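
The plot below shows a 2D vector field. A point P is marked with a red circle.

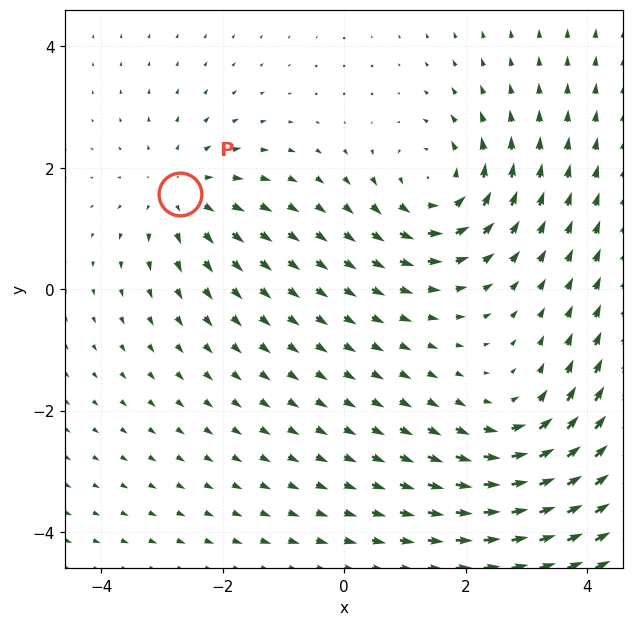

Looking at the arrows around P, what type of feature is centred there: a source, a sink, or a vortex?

source

At P (-2.7, 1.6) the arrows spread outward. Divergence about +3, curl ≈0 — positive divergence with near-zero curl is a source.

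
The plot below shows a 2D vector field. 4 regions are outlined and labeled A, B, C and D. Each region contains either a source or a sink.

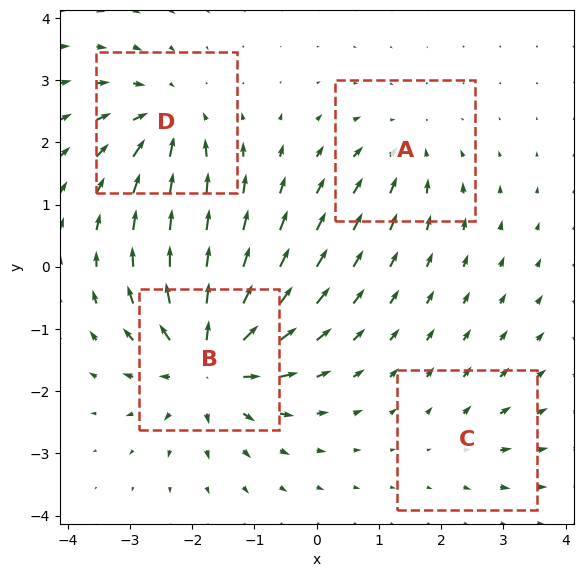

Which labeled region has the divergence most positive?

B

Divergence at each region's feature centre — A: about -4, B: about +8, C: about +2, D: about -6. Region B is most positive.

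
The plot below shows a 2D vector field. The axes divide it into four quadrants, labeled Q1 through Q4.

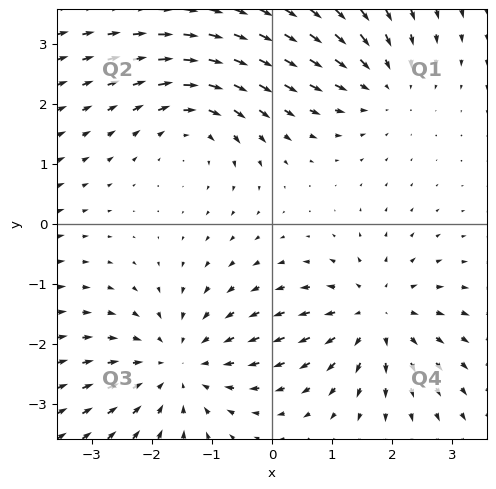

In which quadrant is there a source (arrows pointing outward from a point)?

Q4

The source sits at approximately (1.7, -1.5), which lies in quadrant Q4. The divergence there is about +4, positive as expected for a source.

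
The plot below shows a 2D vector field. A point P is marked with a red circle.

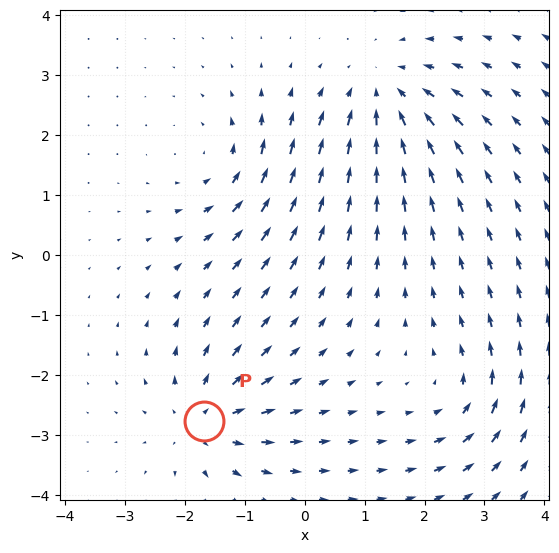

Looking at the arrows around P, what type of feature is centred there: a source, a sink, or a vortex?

At P (-1.7, -2.8) the arrows spread outward. Divergence about +5, curl ≈0 — positive divergence with near-zero curl is a source.

source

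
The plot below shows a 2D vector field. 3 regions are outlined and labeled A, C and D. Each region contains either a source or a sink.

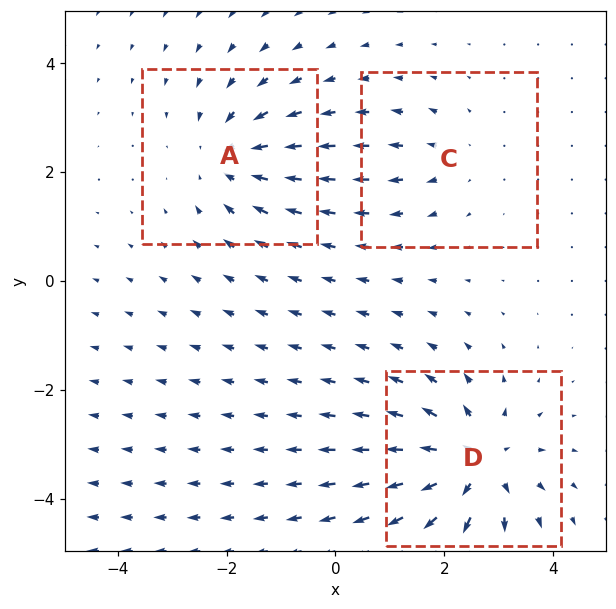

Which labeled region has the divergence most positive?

D

Divergence at each region's feature centre — A: about -3, C: about +2, D: about +5. Region D is most positive.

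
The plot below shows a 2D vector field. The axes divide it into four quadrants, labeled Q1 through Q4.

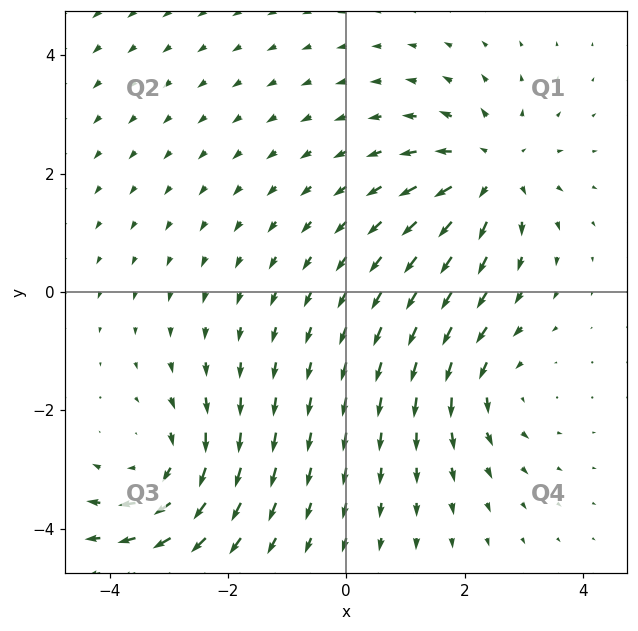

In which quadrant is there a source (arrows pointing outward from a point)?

The source sits at approximately (2.4, 2.0), which lies in quadrant Q1. The divergence there is about +5, positive as expected for a source.

Q1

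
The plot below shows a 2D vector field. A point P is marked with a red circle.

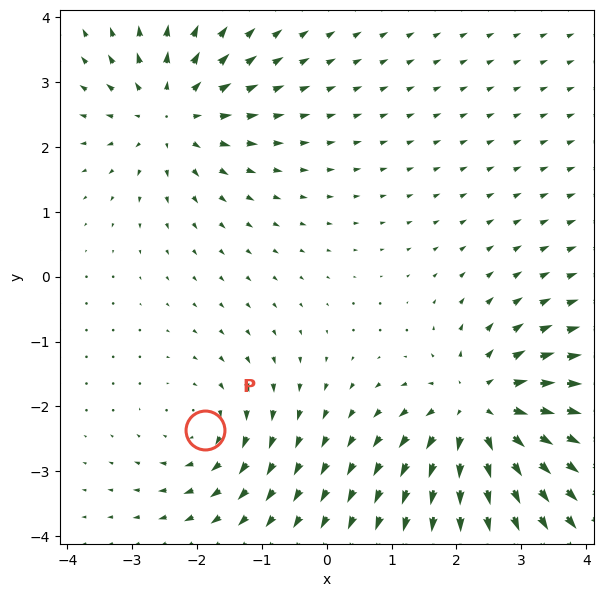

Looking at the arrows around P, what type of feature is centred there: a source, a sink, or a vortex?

vortex

At P (-1.9, -2.4) the arrows circulate clockwise. Divergence ≈0, curl about -3 — near-zero divergence with nonzero curl is a vortex.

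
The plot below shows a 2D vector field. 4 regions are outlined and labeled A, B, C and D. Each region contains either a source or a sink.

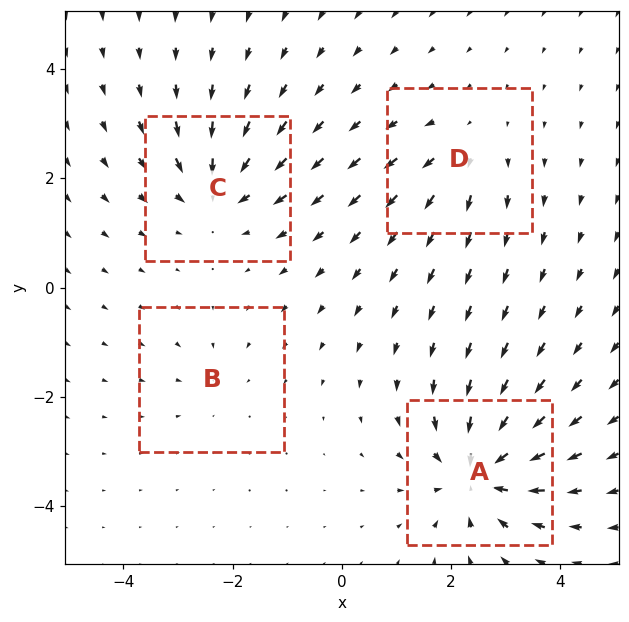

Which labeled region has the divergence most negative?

Divergence at each region's feature centre — A: about -7, B: about -2, C: about -5, D: about +3. Region A is most negative.

A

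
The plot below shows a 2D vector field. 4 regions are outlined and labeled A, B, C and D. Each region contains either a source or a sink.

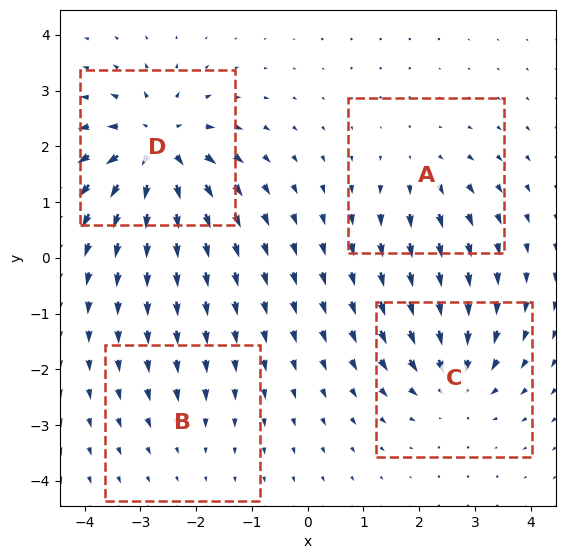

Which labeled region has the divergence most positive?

Divergence at each region's feature centre — A: about +4, B: about -2, C: about -6, D: about +9. Region D is most positive.

D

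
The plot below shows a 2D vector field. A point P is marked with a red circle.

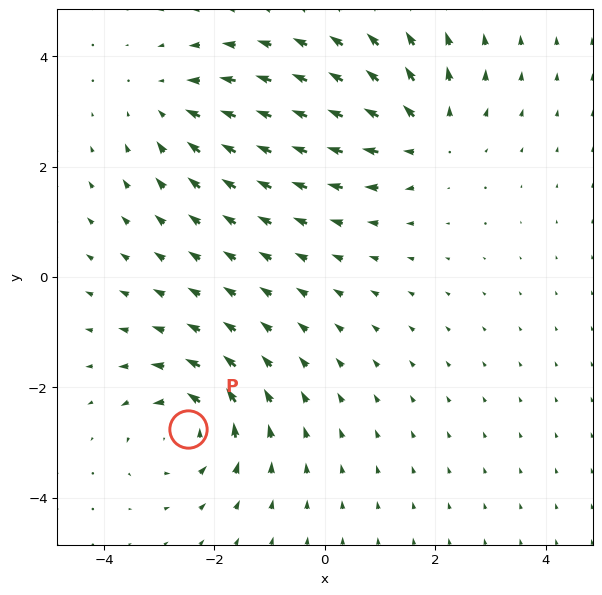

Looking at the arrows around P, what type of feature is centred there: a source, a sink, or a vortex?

vortex

At P (-2.5, -2.8) the arrows circulate counterclockwise. Divergence ≈0, curl about +6 — near-zero divergence with nonzero curl is a vortex.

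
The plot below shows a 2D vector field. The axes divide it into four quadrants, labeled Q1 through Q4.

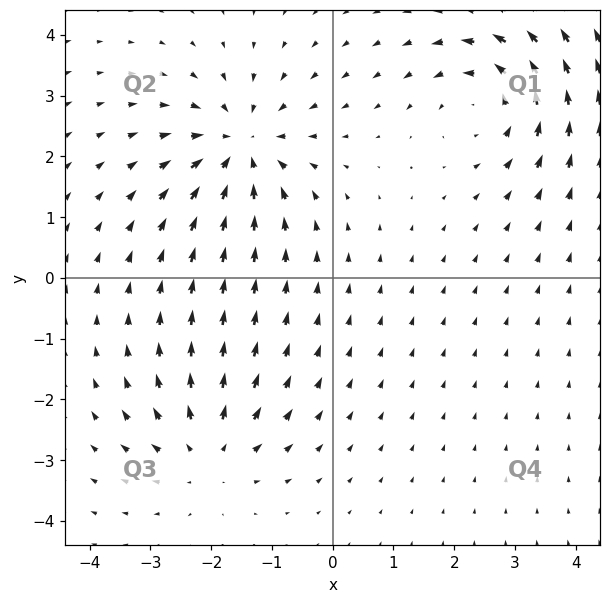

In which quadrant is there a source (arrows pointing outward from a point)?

Q3

The source sits at approximately (-2.0, -2.9), which lies in quadrant Q3. The divergence there is about +4, positive as expected for a source.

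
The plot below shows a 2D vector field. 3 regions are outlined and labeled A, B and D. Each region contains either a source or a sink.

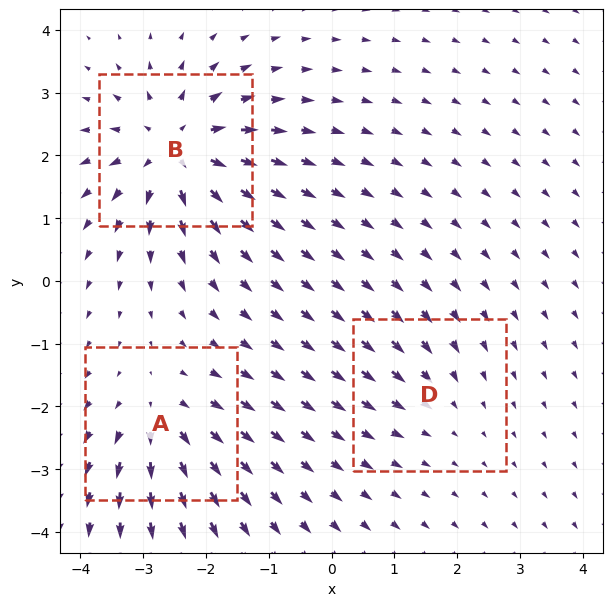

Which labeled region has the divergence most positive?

Divergence at each region's feature centre — A: about +4, B: about +6, D: about -2. Region B is most positive.

B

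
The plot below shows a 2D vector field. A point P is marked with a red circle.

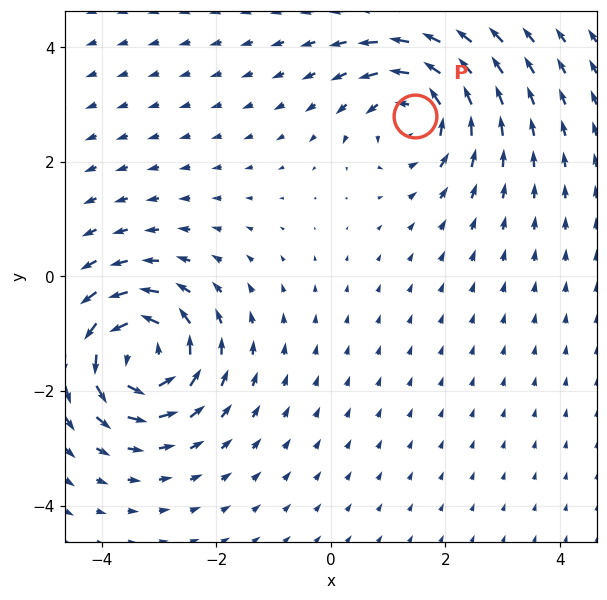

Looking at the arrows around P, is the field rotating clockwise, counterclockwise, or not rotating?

Near P at (1.5, 2.8) the arrows circulate counterclockwise. The curl (z-component) there is about +4; positive curl means counterclockwise rotation.

counterclockwise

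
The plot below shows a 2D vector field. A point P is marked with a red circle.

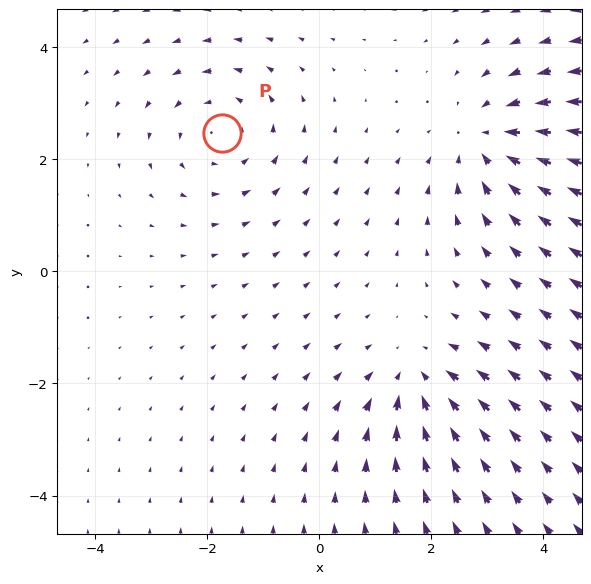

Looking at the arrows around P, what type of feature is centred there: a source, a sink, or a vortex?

At P (-1.7, 2.5) the arrows circulate counterclockwise. Divergence ≈0, curl about +3 — near-zero divergence with nonzero curl is a vortex.

vortex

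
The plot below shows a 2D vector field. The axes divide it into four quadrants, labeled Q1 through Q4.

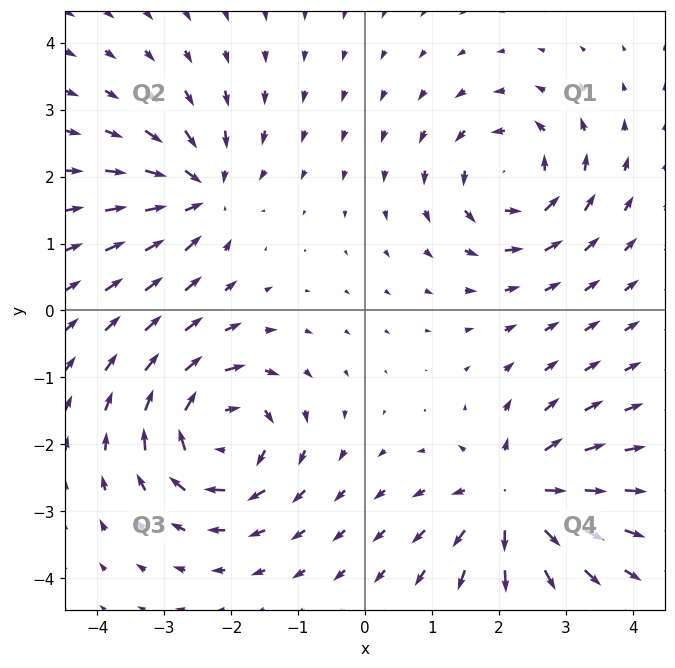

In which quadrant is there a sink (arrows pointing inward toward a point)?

The sink sits at approximately (-2.5, 1.8), which lies in quadrant Q2. The divergence there is about -5, negative as expected for a sink.

Q2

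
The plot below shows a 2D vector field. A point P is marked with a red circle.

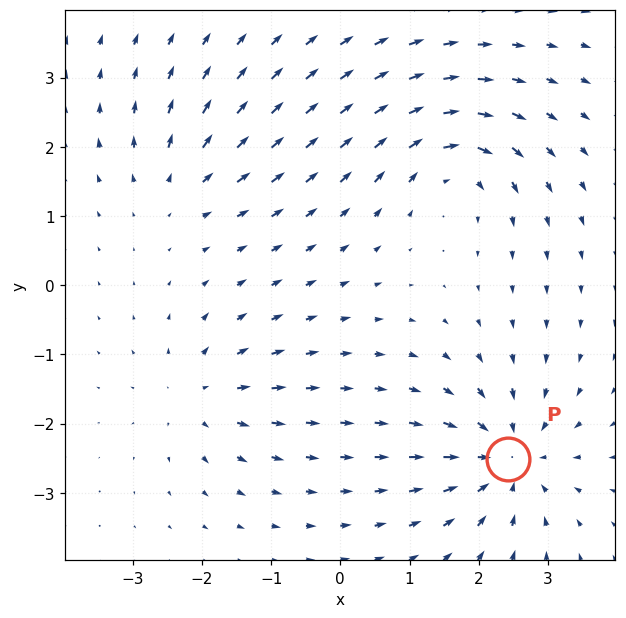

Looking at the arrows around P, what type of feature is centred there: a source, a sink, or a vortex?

sink

At P (2.4, -2.5) the arrows converge inward. Divergence about -6, curl ≈0 — negative divergence with near-zero curl is a sink.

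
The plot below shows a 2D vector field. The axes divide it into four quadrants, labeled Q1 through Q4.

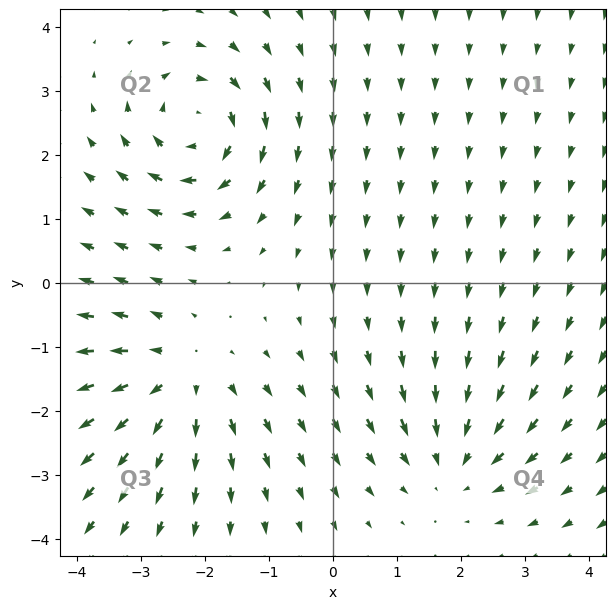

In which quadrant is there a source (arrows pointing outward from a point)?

The source sits at approximately (-2.4, -1.5), which lies in quadrant Q3. The divergence there is about +3, positive as expected for a source.

Q3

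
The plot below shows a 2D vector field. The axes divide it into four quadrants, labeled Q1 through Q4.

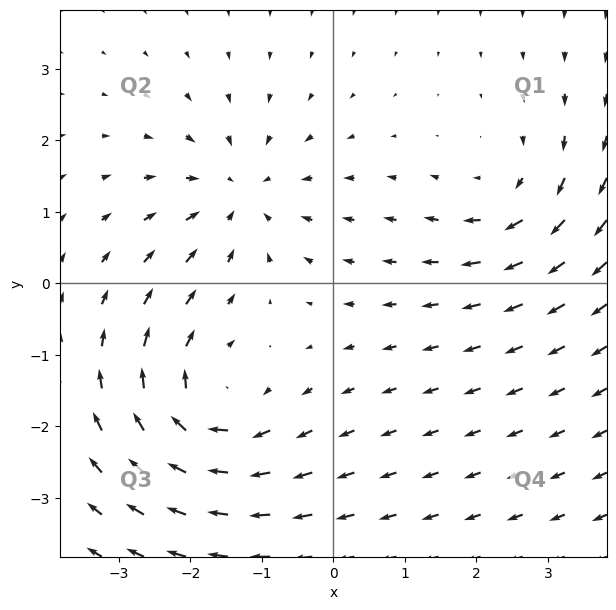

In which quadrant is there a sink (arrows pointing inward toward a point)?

Q2

The sink sits at approximately (-1.3, 1.2), which lies in quadrant Q2. The divergence there is about -4, negative as expected for a sink.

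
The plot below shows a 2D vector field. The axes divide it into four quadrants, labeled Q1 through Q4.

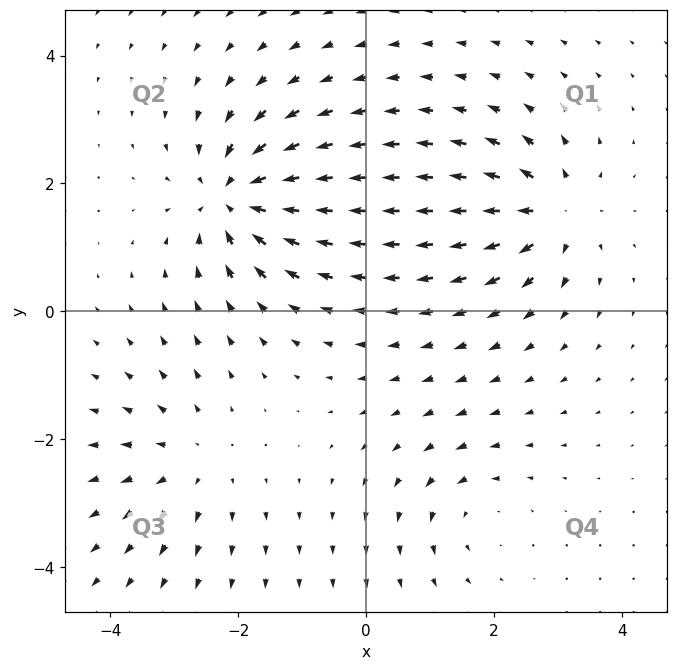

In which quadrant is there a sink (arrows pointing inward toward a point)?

The sink sits at approximately (-2.1, 1.8), which lies in quadrant Q2. The divergence there is about -6, negative as expected for a sink.

Q2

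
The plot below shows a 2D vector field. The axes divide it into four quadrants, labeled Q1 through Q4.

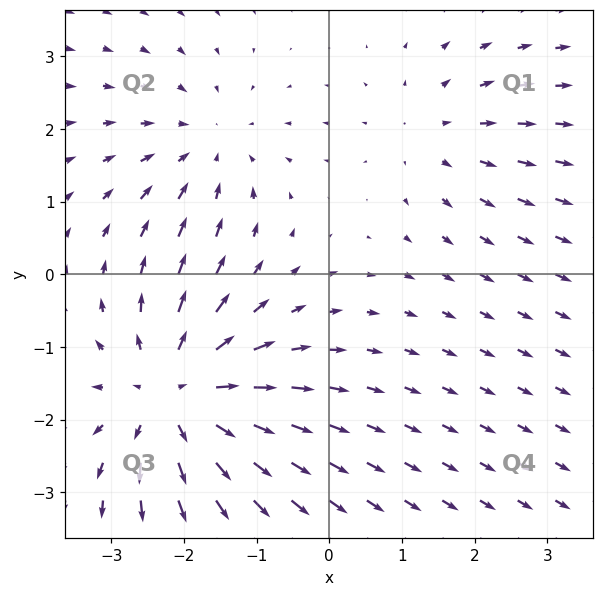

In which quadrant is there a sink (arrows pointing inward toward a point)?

The sink sits at approximately (-1.7, 1.7), which lies in quadrant Q2. The divergence there is about -3, negative as expected for a sink.

Q2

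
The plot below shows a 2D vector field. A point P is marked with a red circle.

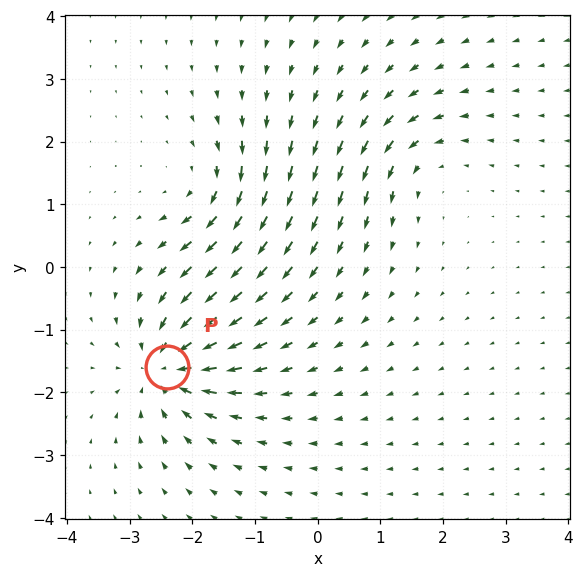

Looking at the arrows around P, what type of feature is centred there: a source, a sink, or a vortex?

sink

At P (-2.4, -1.6) the arrows converge inward. Divergence about -7, curl ≈0 — negative divergence with near-zero curl is a sink.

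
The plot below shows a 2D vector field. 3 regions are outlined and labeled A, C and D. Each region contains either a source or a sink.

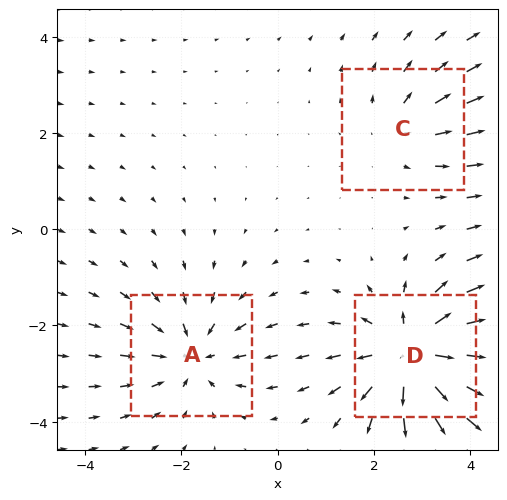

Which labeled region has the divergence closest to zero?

C

Divergence at each region's feature centre — A: about -3, C: about +2, D: about +5. Region C is closest to zero.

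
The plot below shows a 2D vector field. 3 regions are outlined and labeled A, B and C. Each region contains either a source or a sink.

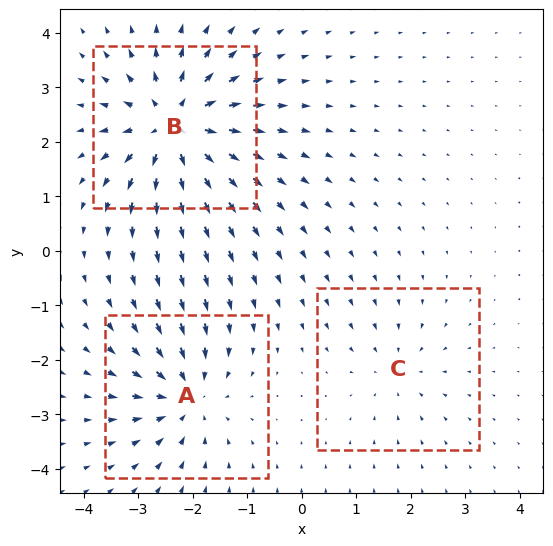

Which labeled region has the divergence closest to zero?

Divergence at each region's feature centre — A: about -4, B: about +6, C: about -2. Region C is closest to zero.

C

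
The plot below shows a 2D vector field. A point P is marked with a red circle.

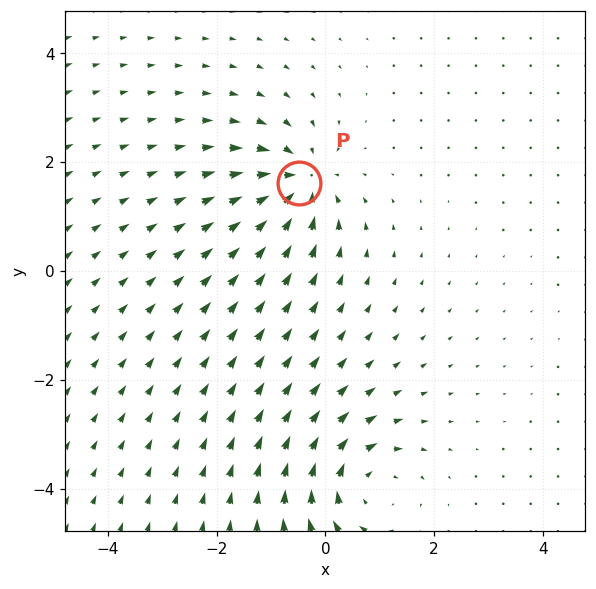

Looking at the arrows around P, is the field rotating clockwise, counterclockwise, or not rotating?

Near P at (-0.5, 1.6) the arrows show no circulation. The curl there is ≈0.

not rotating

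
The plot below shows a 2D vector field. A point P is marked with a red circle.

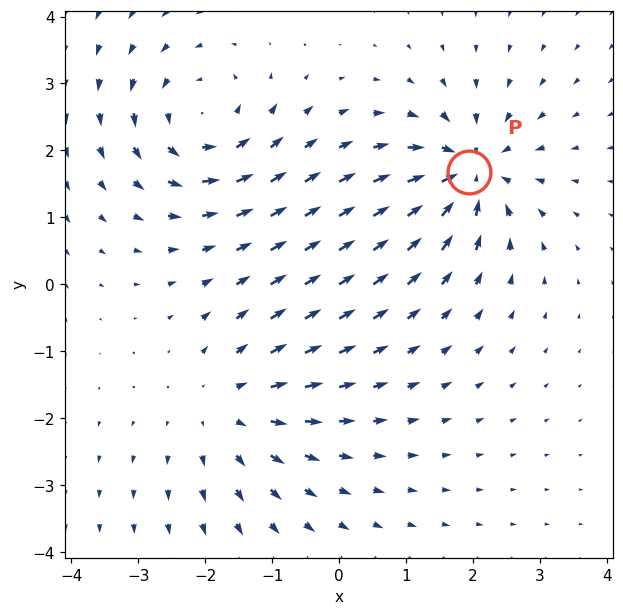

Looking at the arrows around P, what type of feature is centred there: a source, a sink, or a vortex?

At P (1.9, 1.7) the arrows converge inward. Divergence about -7, curl ≈0 — negative divergence with near-zero curl is a sink.

sink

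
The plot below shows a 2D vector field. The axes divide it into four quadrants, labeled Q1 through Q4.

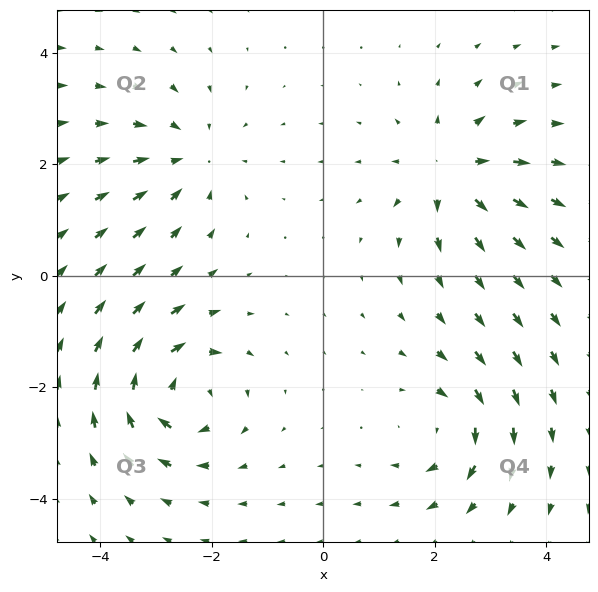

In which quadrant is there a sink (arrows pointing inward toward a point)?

Q2

The sink sits at approximately (-2.4, 2.1), which lies in quadrant Q2. The divergence there is about -3, negative as expected for a sink.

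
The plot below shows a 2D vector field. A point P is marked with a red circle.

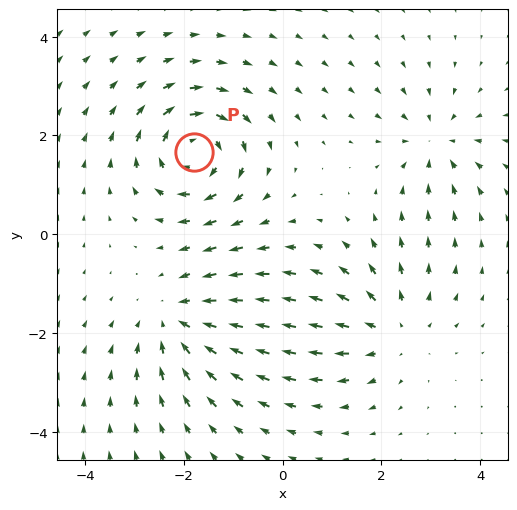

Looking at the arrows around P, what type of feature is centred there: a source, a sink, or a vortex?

vortex

At P (-1.8, 1.7) the arrows circulate clockwise. Divergence ≈0, curl about -5 — near-zero divergence with nonzero curl is a vortex.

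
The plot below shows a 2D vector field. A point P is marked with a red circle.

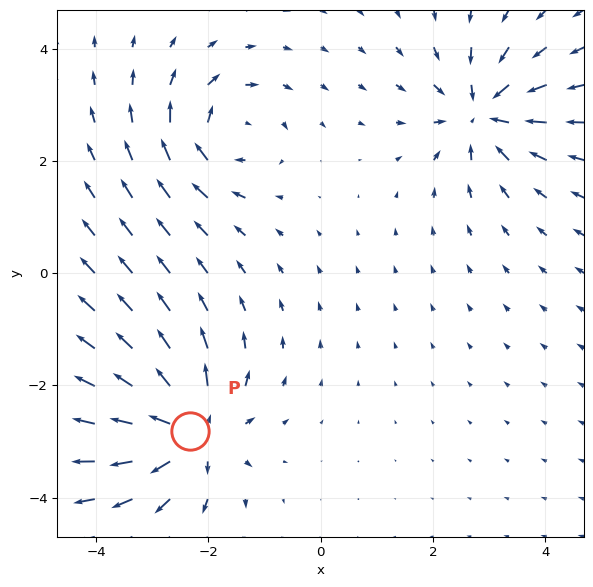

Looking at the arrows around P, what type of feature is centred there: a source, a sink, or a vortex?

source

At P (-2.3, -2.8) the arrows spread outward. Divergence about +7, curl ≈0 — positive divergence with near-zero curl is a source.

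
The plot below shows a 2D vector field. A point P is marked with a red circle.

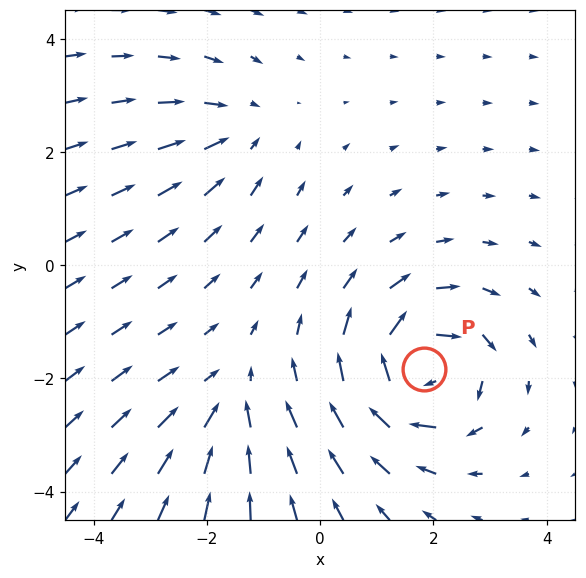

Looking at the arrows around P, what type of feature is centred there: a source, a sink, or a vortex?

vortex

At P (1.8, -1.8) the arrows circulate clockwise. Divergence ≈0, curl about -6 — near-zero divergence with nonzero curl is a vortex.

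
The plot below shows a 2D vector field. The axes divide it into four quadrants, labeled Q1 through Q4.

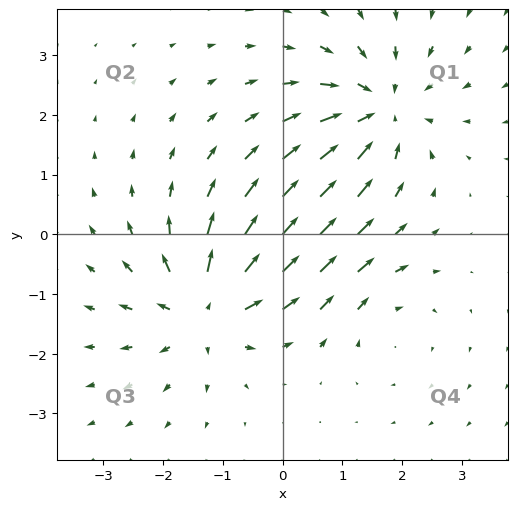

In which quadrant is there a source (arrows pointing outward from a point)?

The source sits at approximately (-1.3, -1.2), which lies in quadrant Q3. The divergence there is about +5, positive as expected for a source.

Q3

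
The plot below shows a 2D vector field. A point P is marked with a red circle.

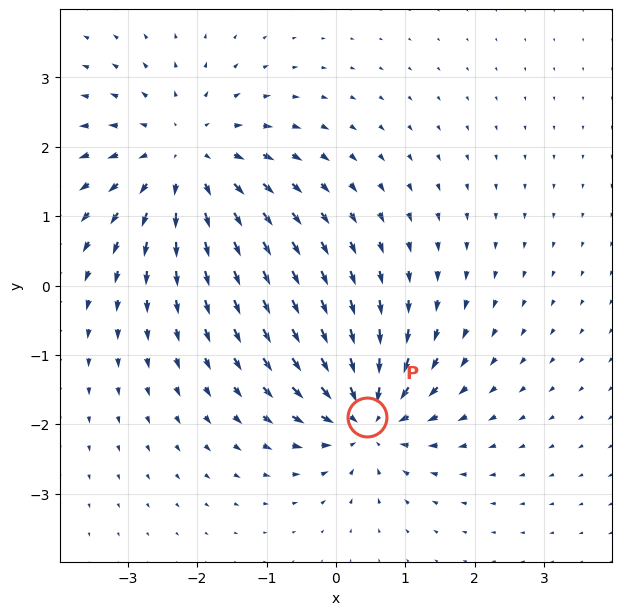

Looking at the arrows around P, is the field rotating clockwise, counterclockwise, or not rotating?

Near P at (0.4, -1.9) the arrows show no circulation. The curl there is ≈0.

not rotating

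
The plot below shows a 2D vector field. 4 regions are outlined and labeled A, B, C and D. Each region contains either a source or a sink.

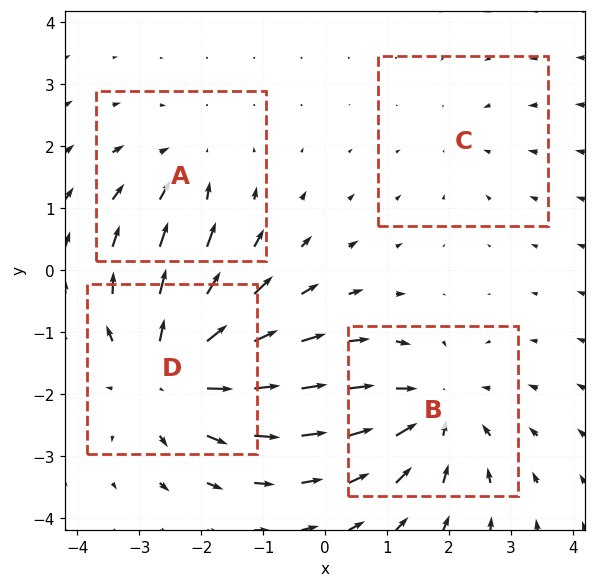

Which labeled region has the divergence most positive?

Divergence at each region's feature centre — A: about -3, B: about -5, C: about -2, D: about +6. Region D is most positive.

D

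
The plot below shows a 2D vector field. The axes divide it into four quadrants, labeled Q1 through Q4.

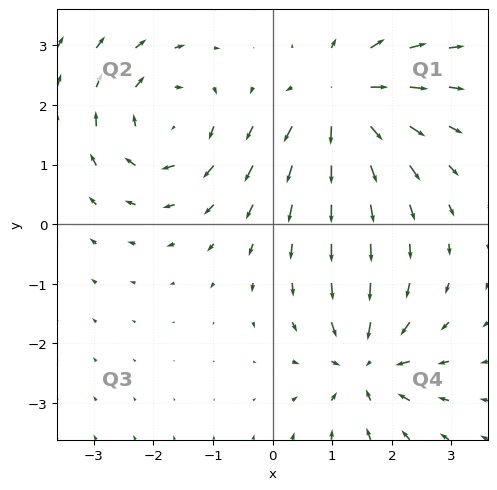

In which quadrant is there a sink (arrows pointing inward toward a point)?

Q4

The sink sits at approximately (1.6, -2.4), which lies in quadrant Q4. The divergence there is about -5, negative as expected for a sink.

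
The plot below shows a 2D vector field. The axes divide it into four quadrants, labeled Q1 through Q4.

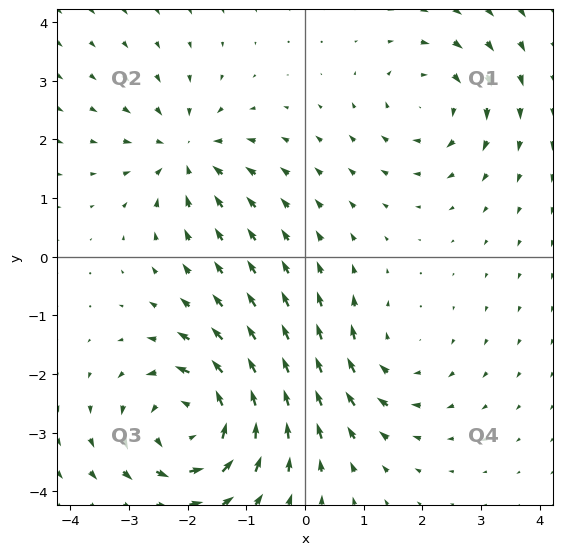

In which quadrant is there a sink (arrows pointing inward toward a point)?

Q2

The sink sits at approximately (-2.0, 1.8), which lies in quadrant Q2. The divergence there is about -4, negative as expected for a sink.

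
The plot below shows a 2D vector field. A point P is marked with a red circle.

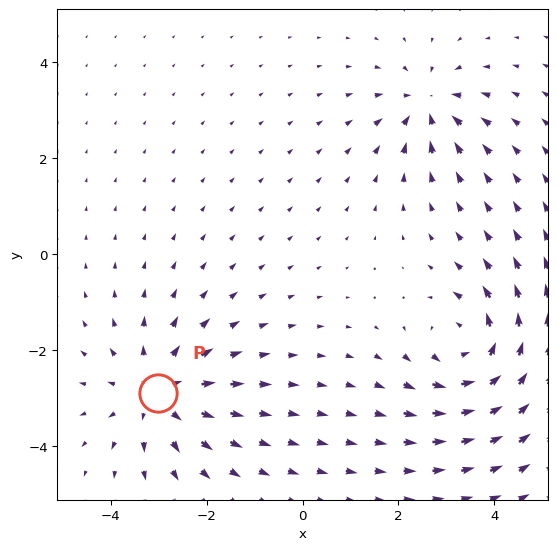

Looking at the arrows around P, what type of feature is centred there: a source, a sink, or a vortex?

At P (-3.0, -2.9) the arrows spread outward. Divergence about +3, curl ≈0 — positive divergence with near-zero curl is a source.

source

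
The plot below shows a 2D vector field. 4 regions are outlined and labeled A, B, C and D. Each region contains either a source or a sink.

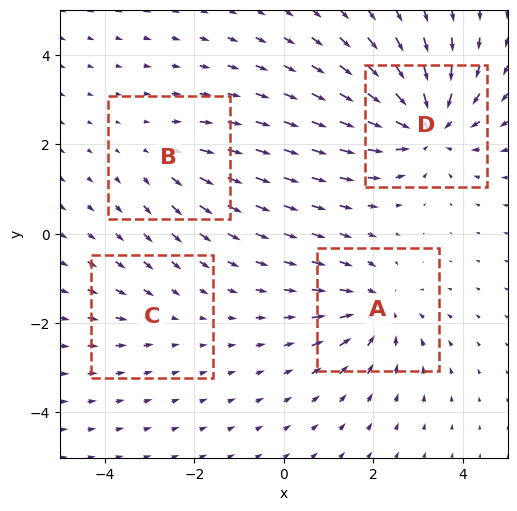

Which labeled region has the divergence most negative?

D

Divergence at each region's feature centre — A: about -5, B: about +3, C: about -2, D: about -7. Region D is most negative.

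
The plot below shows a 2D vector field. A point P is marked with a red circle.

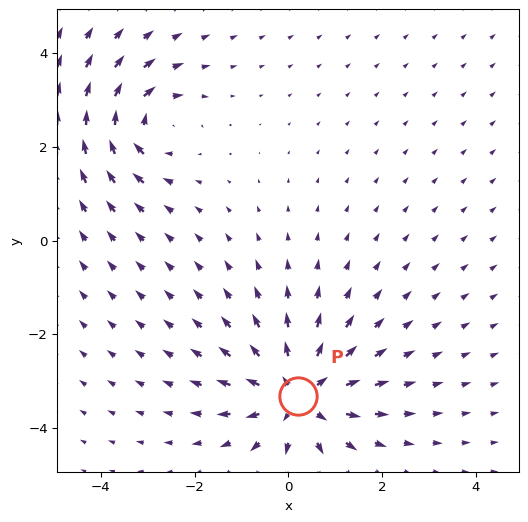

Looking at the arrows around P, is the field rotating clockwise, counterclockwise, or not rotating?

Near P at (0.2, -3.3) the arrows show no circulation. The curl there is ≈0.

not rotating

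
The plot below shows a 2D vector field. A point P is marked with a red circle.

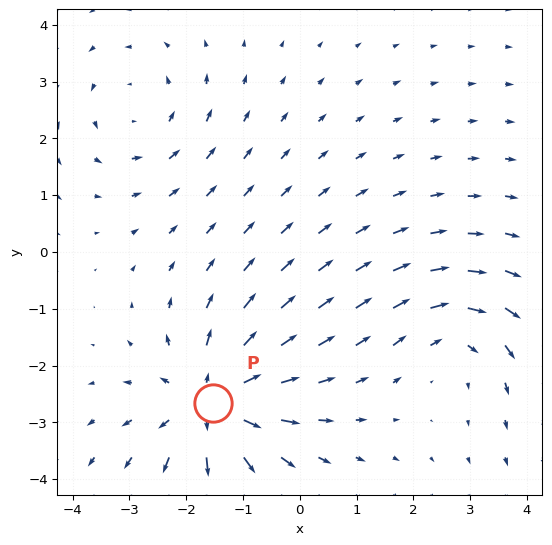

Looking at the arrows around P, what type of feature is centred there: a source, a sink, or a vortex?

source

At P (-1.5, -2.7) the arrows spread outward. Divergence about +4, curl ≈0 — positive divergence with near-zero curl is a source.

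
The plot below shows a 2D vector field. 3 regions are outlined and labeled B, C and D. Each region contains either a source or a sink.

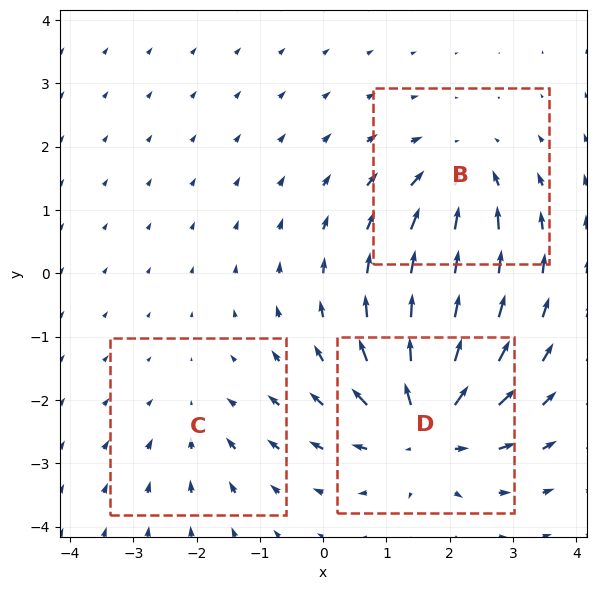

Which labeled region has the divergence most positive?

D

Divergence at each region's feature centre — B: about -4, C: about -2, D: about +6. Region D is most positive.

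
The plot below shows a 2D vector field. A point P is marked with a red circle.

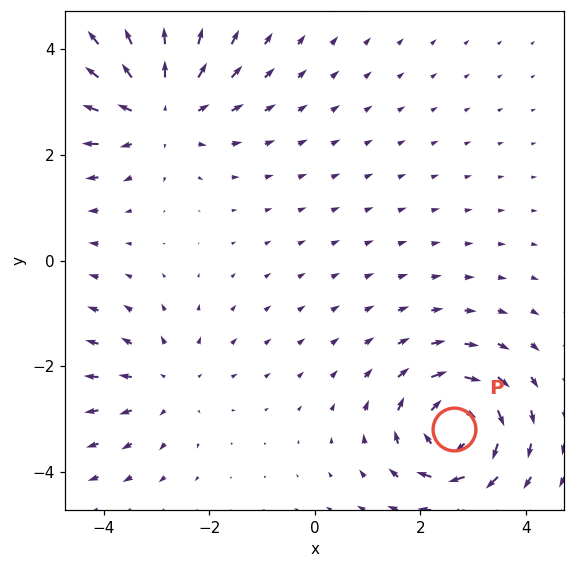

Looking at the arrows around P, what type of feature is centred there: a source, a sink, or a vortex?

At P (2.6, -3.2) the arrows circulate clockwise. Divergence ≈0, curl about -6 — near-zero divergence with nonzero curl is a vortex.

vortex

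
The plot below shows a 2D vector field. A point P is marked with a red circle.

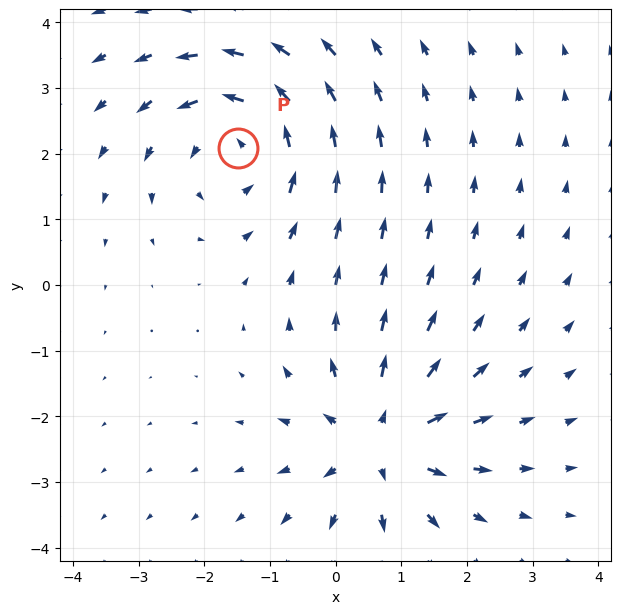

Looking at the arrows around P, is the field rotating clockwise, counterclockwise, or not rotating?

Near P at (-1.5, 2.1) the arrows circulate counterclockwise. The curl (z-component) there is about +4; positive curl means counterclockwise rotation.

counterclockwise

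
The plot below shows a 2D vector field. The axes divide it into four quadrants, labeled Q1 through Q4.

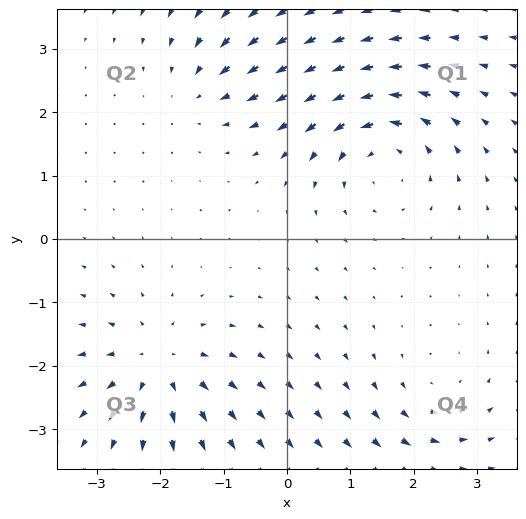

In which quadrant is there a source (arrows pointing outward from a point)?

Q3

The source sits at approximately (-2.0, -2.0), which lies in quadrant Q3. The divergence there is about +5, positive as expected for a source.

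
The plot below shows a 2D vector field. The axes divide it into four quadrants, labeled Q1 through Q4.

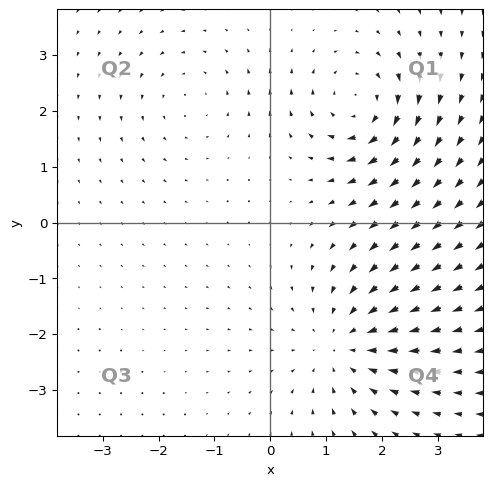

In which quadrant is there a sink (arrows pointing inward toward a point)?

The sink sits at approximately (1.3, -2.2), which lies in quadrant Q4. The divergence there is about -3, negative as expected for a sink.

Q4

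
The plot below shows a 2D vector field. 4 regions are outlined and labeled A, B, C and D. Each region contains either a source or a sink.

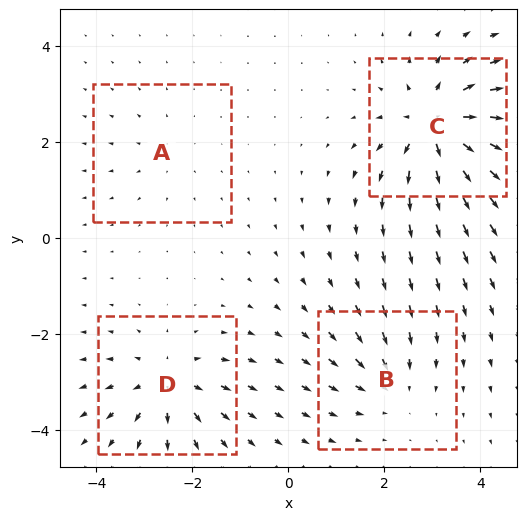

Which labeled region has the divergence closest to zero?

A

Divergence at each region's feature centre — A: about +2, B: about -4, C: about +9, D: about +6. Region A is closest to zero.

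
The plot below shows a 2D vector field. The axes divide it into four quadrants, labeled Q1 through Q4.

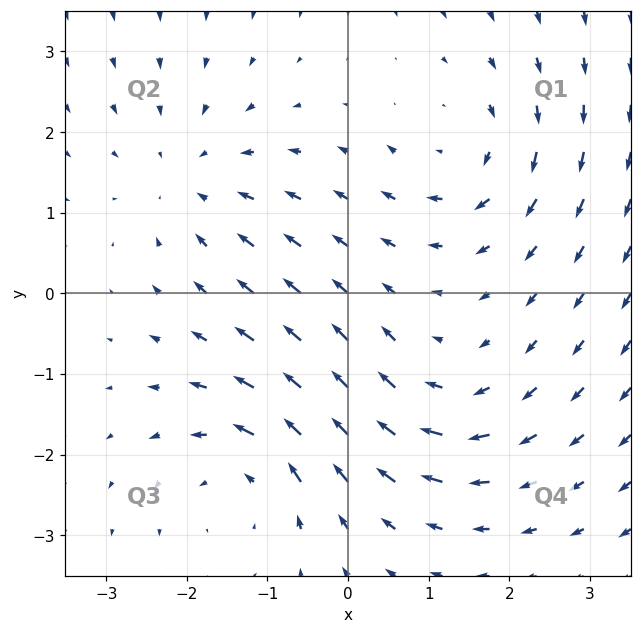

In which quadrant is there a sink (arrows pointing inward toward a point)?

The sink sits at approximately (-1.9, 1.4), which lies in quadrant Q2. The divergence there is about -3, negative as expected for a sink.

Q2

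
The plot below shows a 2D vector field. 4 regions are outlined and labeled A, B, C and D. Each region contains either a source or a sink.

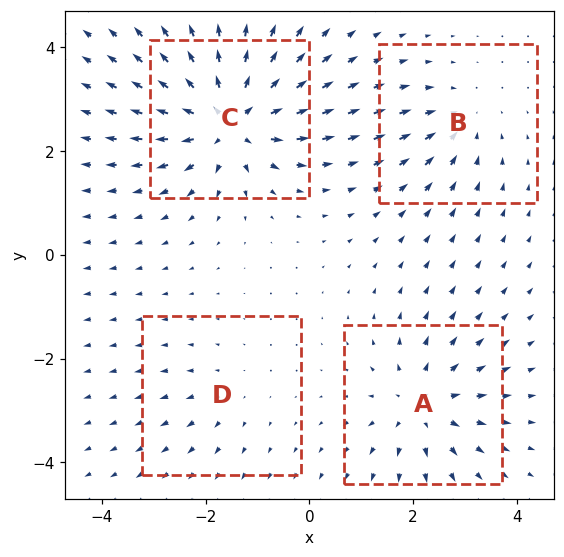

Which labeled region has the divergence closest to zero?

D

Divergence at each region's feature centre — A: about +5, B: about -3, C: about +8, D: about +2. Region D is closest to zero.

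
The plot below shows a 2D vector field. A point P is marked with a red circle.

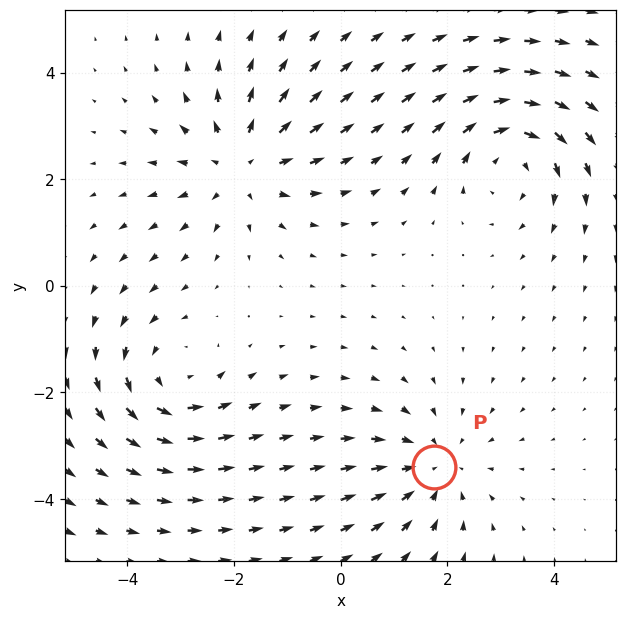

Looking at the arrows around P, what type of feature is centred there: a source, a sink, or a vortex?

At P (1.7, -3.4) the arrows converge inward. Divergence about -3, curl ≈0 — negative divergence with near-zero curl is a sink.

sink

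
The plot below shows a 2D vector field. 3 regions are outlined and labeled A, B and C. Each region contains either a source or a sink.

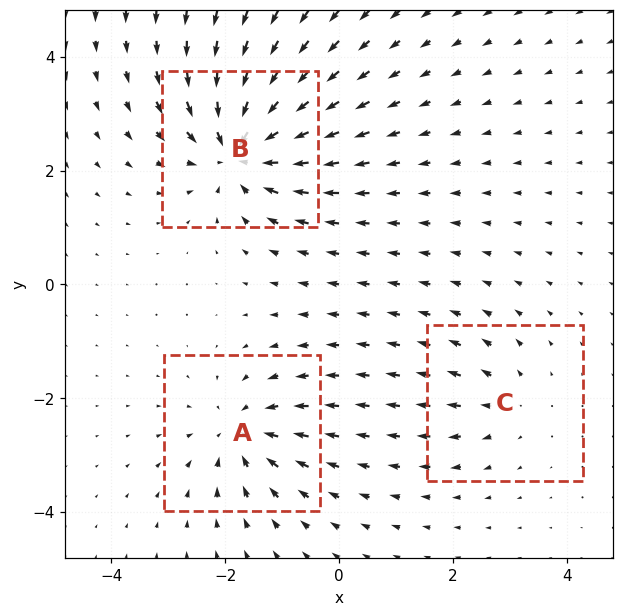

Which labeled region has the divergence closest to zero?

Divergence at each region's feature centre — A: about -4, B: about -6, C: about +2. Region C is closest to zero.

C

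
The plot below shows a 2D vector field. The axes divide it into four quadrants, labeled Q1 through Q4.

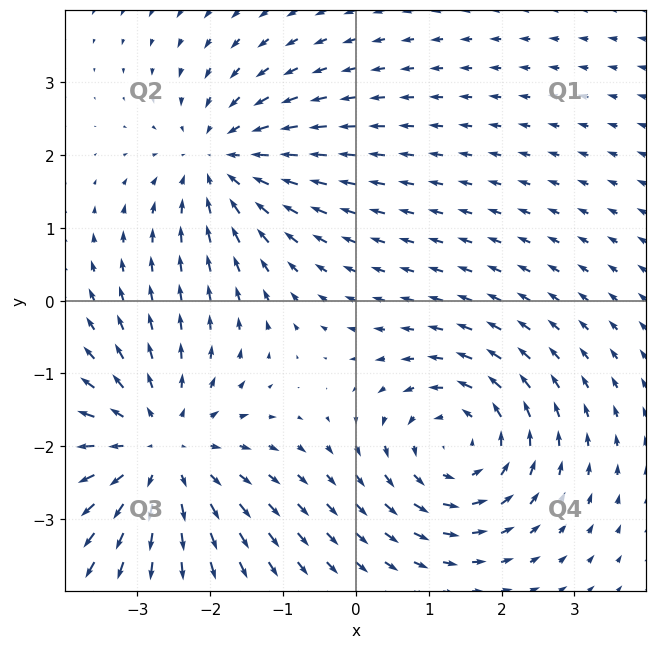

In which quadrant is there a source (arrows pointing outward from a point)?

Q3

The source sits at approximately (-2.7, -2.0), which lies in quadrant Q3. The divergence there is about +4, positive as expected for a source.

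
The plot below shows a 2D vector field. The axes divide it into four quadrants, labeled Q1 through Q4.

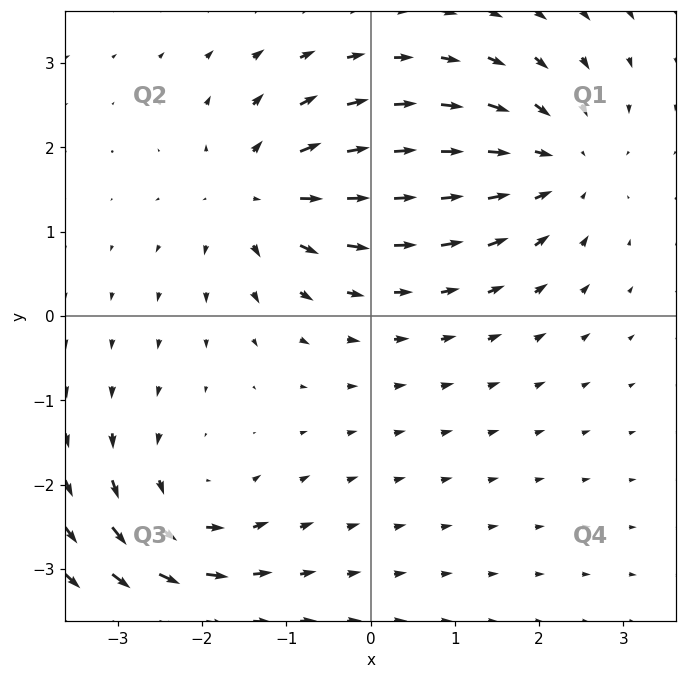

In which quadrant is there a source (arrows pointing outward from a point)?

Q2

The source sits at approximately (-1.3, 1.4), which lies in quadrant Q2. The divergence there is about +4, positive as expected for a source.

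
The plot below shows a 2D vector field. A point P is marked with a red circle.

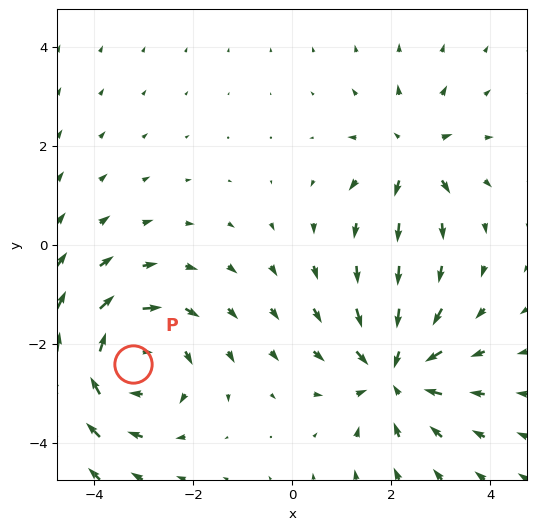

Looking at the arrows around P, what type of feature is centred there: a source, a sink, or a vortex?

vortex

At P (-3.2, -2.4) the arrows circulate clockwise. Divergence ≈0, curl about -4 — near-zero divergence with nonzero curl is a vortex.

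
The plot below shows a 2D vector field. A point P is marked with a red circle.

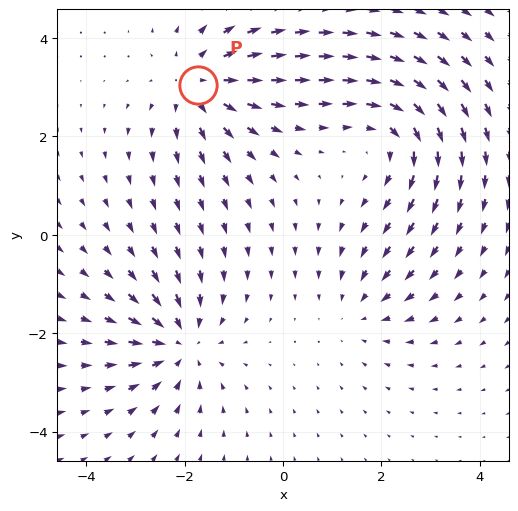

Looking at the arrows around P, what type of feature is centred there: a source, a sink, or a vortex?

source

At P (-1.7, 3.1) the arrows spread outward. Divergence about +4, curl ≈0 — positive divergence with near-zero curl is a source.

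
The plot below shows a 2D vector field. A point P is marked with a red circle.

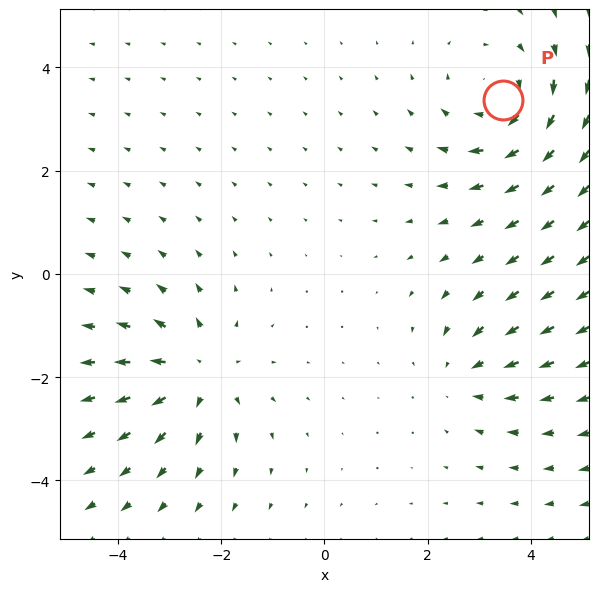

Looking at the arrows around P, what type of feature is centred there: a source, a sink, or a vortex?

vortex

At P (3.5, 3.4) the arrows circulate clockwise. Divergence ≈0, curl about -3 — near-zero divergence with nonzero curl is a vortex.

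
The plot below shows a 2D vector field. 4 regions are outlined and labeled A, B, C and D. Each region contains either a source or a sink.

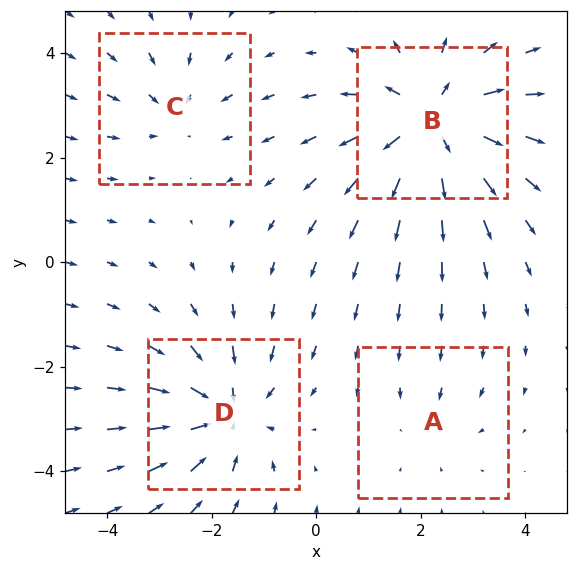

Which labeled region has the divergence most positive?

B

Divergence at each region's feature centre — A: about -2, B: about +6, C: about -3, D: about -5. Region B is most positive.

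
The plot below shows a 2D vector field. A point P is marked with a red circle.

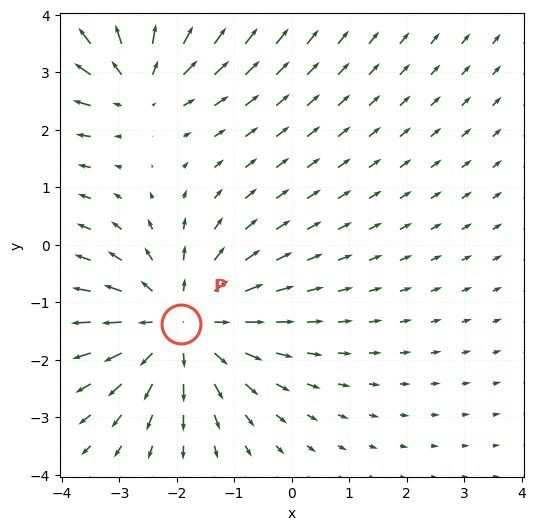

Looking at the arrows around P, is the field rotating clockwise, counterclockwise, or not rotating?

not rotating

Near P at (-1.9, -1.4) the arrows show no circulation. The curl there is ≈0.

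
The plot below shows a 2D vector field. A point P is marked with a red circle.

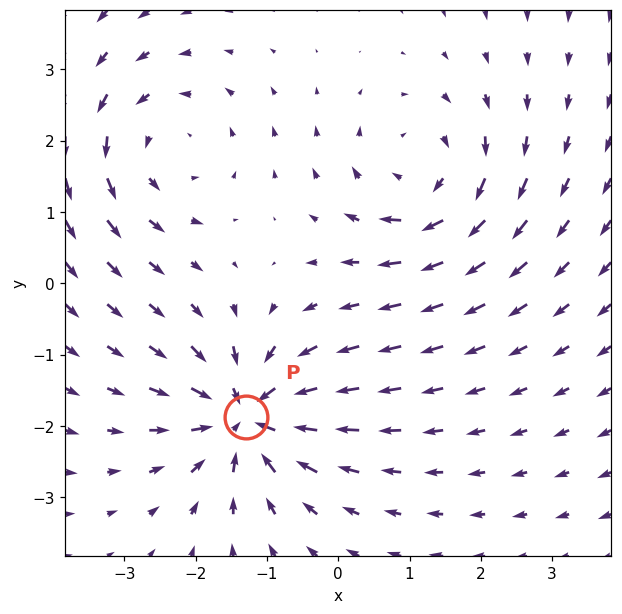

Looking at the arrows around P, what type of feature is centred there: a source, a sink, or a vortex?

sink

At P (-1.3, -1.9) the arrows converge inward. Divergence about -5, curl ≈0 — negative divergence with near-zero curl is a sink.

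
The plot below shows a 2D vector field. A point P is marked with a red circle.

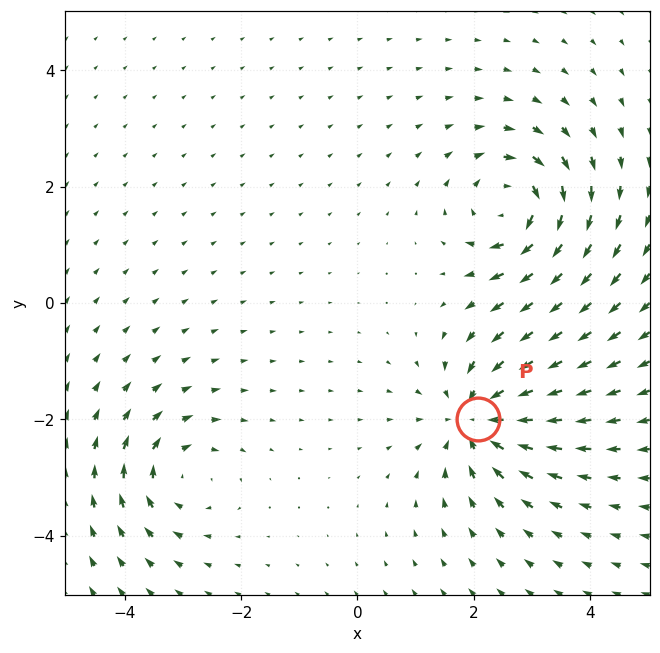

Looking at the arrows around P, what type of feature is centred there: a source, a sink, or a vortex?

sink

At P (2.1, -2.0) the arrows converge inward. Divergence about -6, curl ≈0 — negative divergence with near-zero curl is a sink.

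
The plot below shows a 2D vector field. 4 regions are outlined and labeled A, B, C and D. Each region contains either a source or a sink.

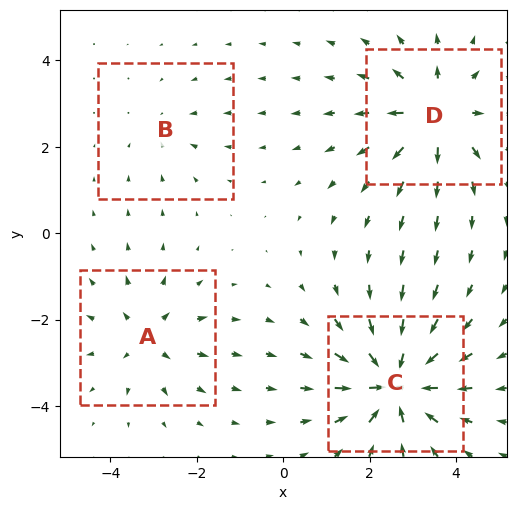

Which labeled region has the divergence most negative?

C

Divergence at each region's feature centre — A: about +4, B: about -2, C: about -7, D: about +6. Region C is most negative.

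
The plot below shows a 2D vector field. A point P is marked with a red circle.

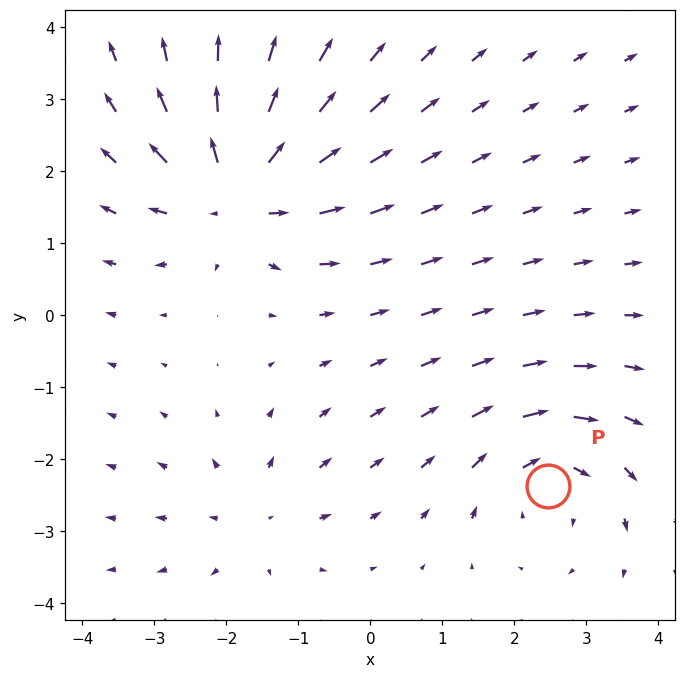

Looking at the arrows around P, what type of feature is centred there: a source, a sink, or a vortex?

At P (2.5, -2.4) the arrows circulate clockwise. Divergence ≈0, curl about -4 — near-zero divergence with nonzero curl is a vortex.

vortex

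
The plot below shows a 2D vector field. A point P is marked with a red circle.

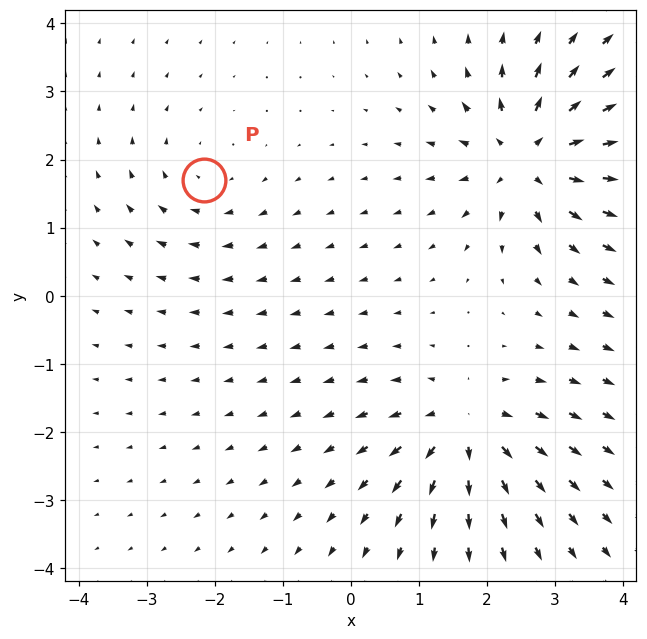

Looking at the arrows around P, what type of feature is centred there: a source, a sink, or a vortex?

At P (-2.2, 1.7) the arrows circulate clockwise. Divergence ≈0, curl about -3 — near-zero divergence with nonzero curl is a vortex.

vortex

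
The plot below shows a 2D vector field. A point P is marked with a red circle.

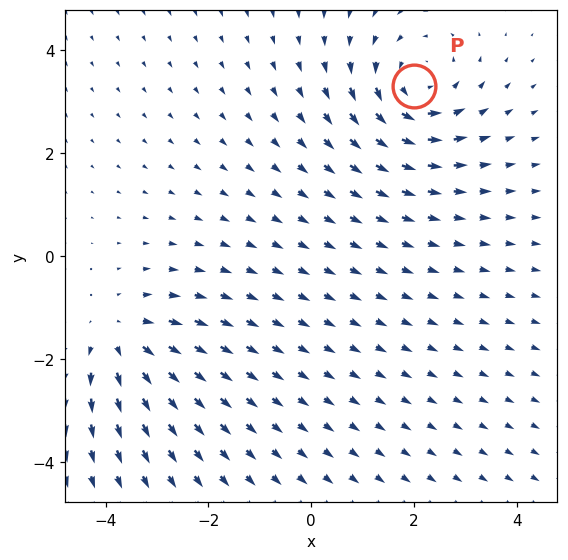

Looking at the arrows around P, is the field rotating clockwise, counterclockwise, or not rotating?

counterclockwise

Near P at (2.0, 3.3) the arrows circulate counterclockwise. The curl (z-component) there is about +4; positive curl means counterclockwise rotation.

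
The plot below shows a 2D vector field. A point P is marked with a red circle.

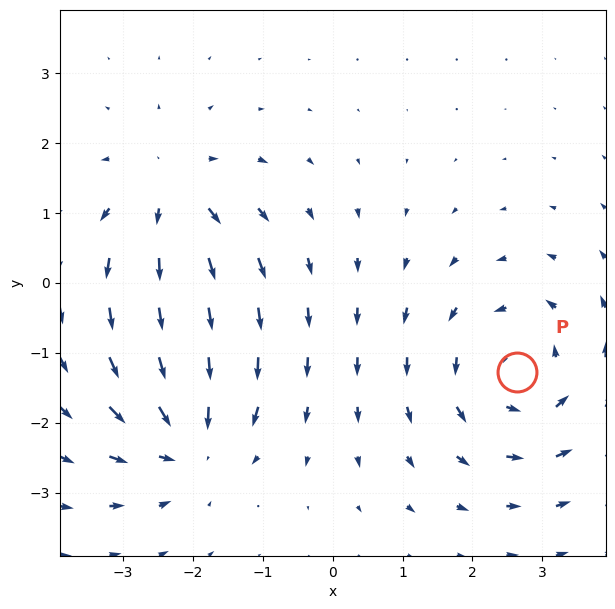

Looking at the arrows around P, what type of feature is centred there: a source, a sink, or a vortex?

At P (2.6, -1.3) the arrows circulate counterclockwise. Divergence ≈0, curl about +4 — near-zero divergence with nonzero curl is a vortex.

vortex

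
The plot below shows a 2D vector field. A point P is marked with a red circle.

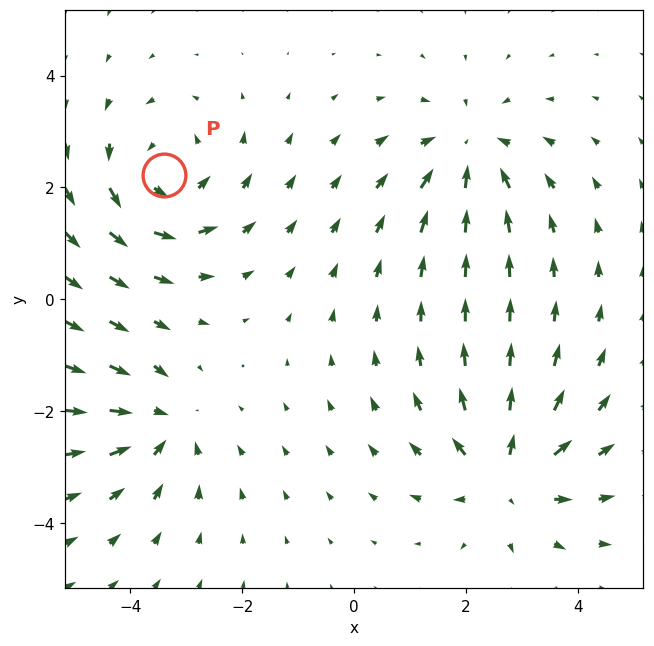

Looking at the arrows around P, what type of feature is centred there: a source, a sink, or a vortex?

At P (-3.4, 2.2) the arrows circulate counterclockwise. Divergence ≈0, curl about +4 — near-zero divergence with nonzero curl is a vortex.

vortex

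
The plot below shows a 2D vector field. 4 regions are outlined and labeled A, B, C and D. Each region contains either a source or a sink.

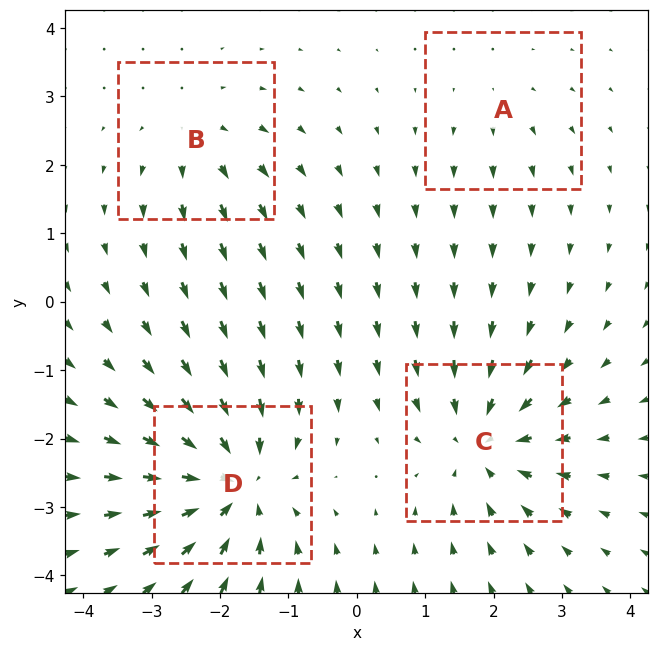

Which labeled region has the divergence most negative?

Divergence at each region's feature centre — A: about +2, B: about +3, C: about -5, D: about -7. Region D is most negative.

D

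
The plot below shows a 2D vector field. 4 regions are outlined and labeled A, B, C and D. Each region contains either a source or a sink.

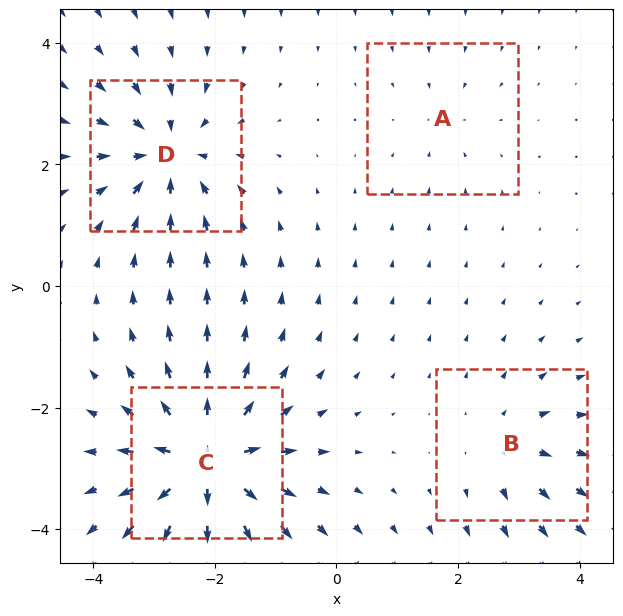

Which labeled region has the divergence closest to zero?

Divergence at each region's feature centre — A: about -2, B: about +4, C: about +8, D: about -6. Region A is closest to zero.

A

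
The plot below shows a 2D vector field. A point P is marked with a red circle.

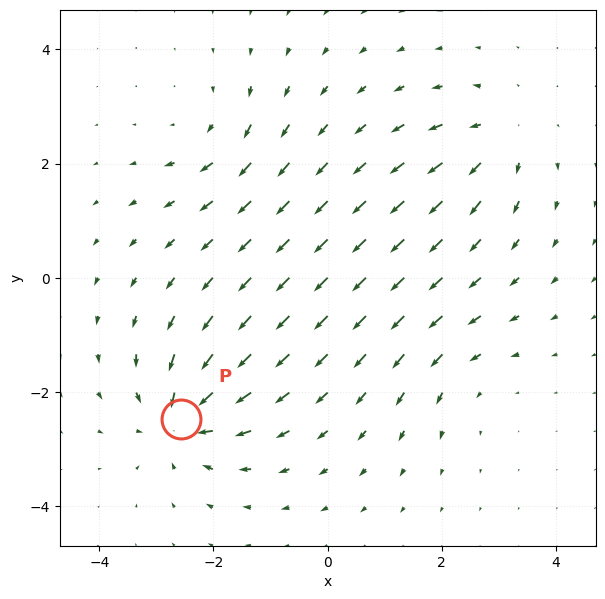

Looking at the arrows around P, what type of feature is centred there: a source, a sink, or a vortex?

sink

At P (-2.6, -2.5) the arrows converge inward. Divergence about -6, curl ≈0 — negative divergence with near-zero curl is a sink.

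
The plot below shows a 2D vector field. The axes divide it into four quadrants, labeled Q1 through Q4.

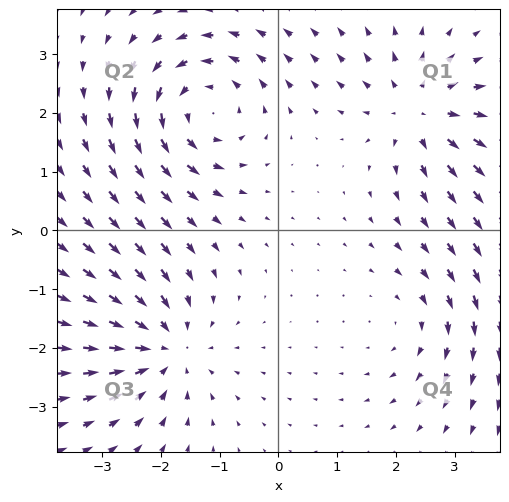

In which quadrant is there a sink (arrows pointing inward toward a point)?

Q3

The sink sits at approximately (-1.9, -2.0), which lies in quadrant Q3. The divergence there is about -4, negative as expected for a sink.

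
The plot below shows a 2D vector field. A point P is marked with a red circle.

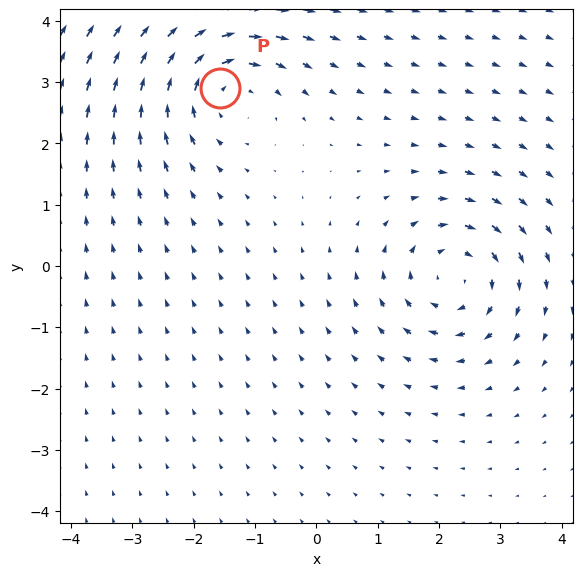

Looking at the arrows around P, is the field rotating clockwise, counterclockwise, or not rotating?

clockwise

Near P at (-1.6, 2.9) the arrows circulate clockwise. The curl (z-component) there is about -4; negative curl means clockwise rotation.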